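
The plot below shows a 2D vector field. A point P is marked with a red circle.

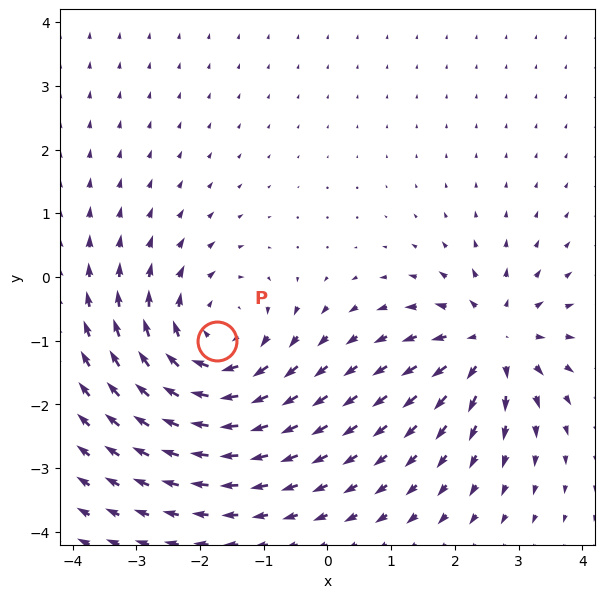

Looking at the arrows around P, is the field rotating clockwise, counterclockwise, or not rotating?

clockwise

Near P at (-1.7, -1.0) the arrows circulate clockwise. The curl (z-component) there is about -3; negative curl means clockwise rotation.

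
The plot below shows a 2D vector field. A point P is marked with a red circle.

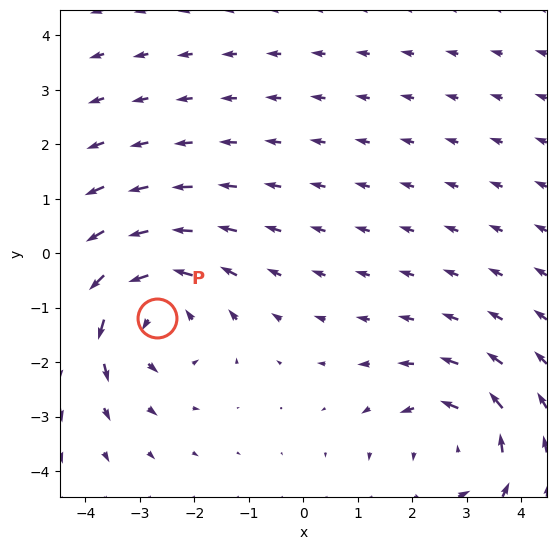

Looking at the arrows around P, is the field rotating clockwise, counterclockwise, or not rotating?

counterclockwise

Near P at (-2.7, -1.2) the arrows circulate counterclockwise. The curl (z-component) there is about +3; positive curl means counterclockwise rotation.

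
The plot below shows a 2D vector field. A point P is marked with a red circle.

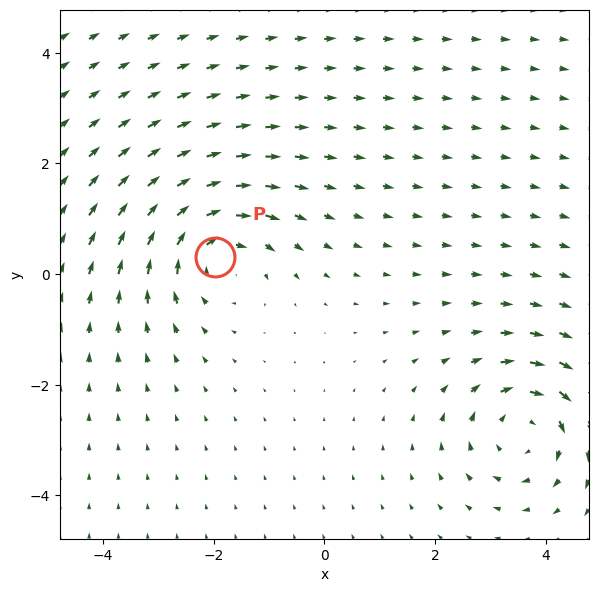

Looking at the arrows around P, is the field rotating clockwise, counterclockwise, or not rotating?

clockwise

Near P at (-2.0, 0.3) the arrows circulate clockwise. The curl (z-component) there is about -4; negative curl means clockwise rotation.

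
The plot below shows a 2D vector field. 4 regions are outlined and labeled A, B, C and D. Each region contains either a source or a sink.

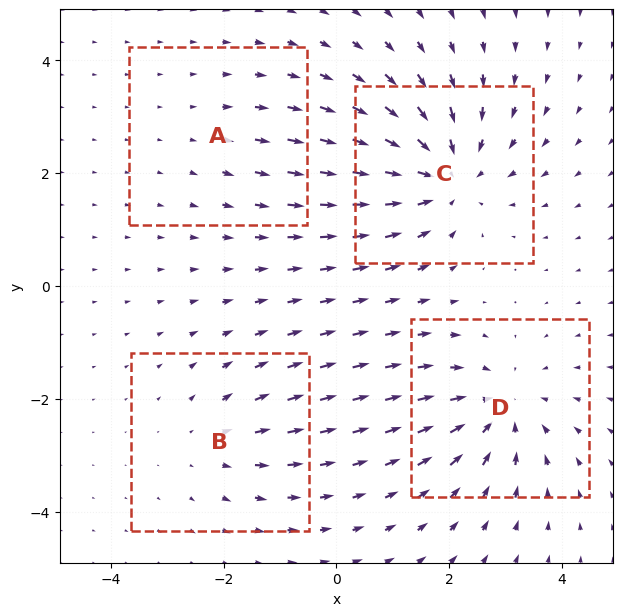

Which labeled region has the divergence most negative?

C

Divergence at each region's feature centre — A: about +2, B: about +3, C: about -6, D: about -5. Region C is most negative.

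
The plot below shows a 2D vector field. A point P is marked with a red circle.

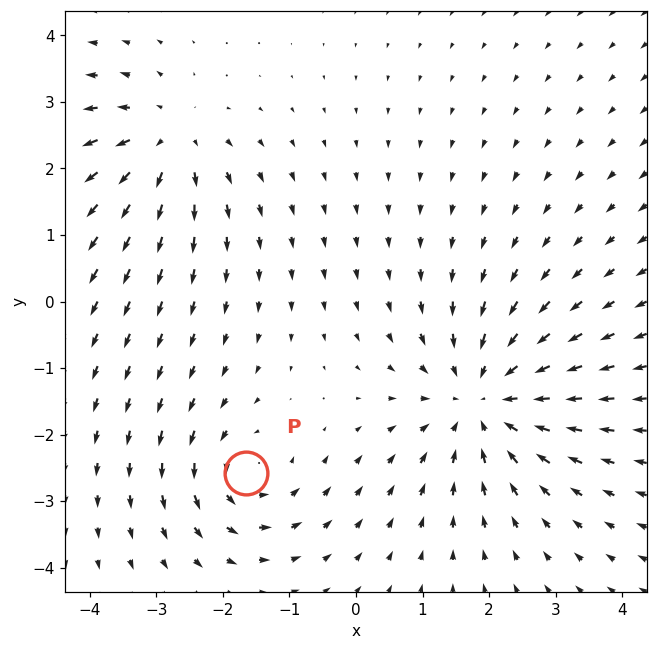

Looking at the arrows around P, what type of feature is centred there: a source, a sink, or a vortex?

vortex

At P (-1.7, -2.6) the arrows circulate counterclockwise. Divergence ≈0, curl about +4 — near-zero divergence with nonzero curl is a vortex.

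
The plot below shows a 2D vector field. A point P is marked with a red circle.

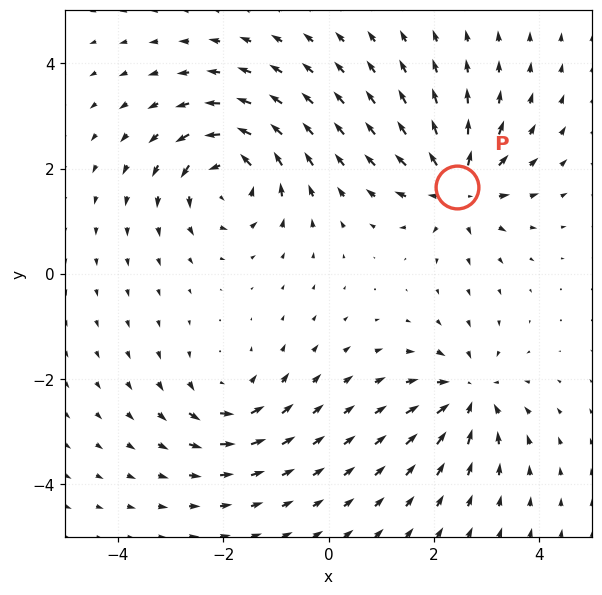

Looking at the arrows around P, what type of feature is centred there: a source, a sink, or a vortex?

source

At P (2.4, 1.7) the arrows spread outward. Divergence about +7, curl ≈0 — positive divergence with near-zero curl is a source.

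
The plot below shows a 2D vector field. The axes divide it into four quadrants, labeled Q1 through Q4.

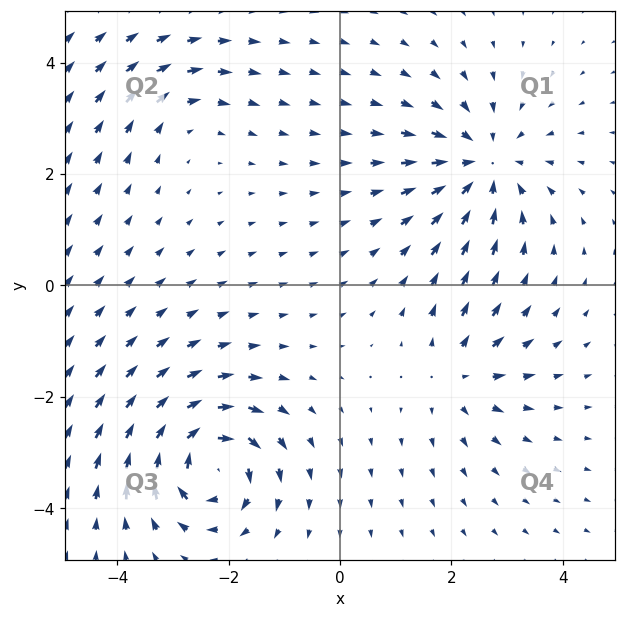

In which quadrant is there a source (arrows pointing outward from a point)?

Q4

The source sits at approximately (2.1, -1.6), which lies in quadrant Q4. The divergence there is about +3, positive as expected for a source.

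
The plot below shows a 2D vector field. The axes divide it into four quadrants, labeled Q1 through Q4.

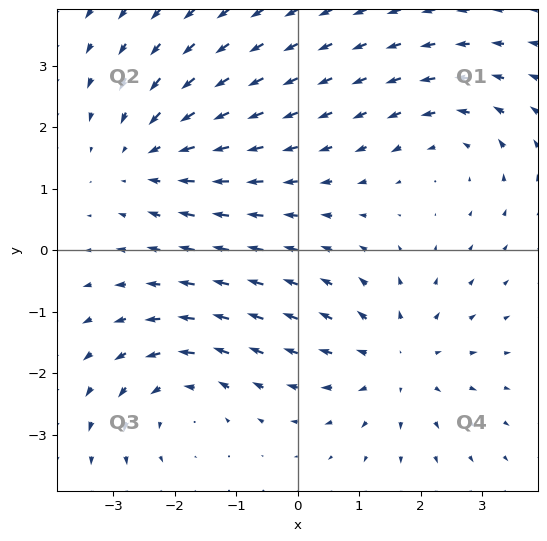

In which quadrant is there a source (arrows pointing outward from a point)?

The source sits at approximately (1.6, -1.8), which lies in quadrant Q4. The divergence there is about +4, positive as expected for a source.

Q4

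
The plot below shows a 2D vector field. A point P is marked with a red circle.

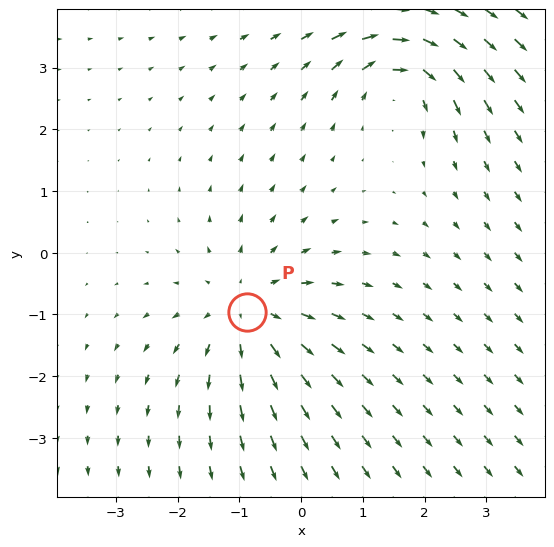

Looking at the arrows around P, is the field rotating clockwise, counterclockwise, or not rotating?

Near P at (-0.9, -1.0) the arrows show no circulation. The curl there is ≈0.

not rotating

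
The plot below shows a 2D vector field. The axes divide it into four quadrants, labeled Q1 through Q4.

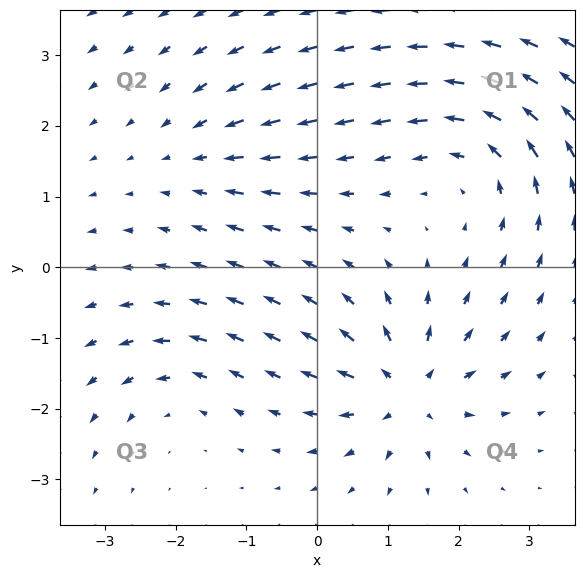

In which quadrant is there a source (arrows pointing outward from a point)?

Q4

The source sits at approximately (1.3, -1.7), which lies in quadrant Q4. The divergence there is about +6, positive as expected for a source.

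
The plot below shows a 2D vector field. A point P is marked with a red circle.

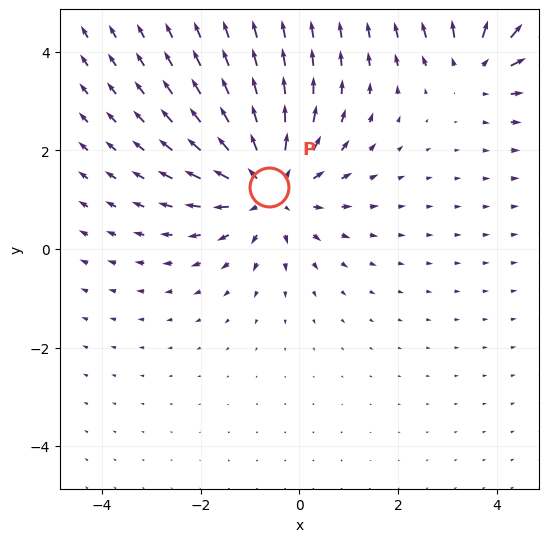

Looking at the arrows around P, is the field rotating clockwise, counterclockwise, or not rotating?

Near P at (-0.6, 1.2) the arrows show no circulation. The curl there is ≈0.

not rotating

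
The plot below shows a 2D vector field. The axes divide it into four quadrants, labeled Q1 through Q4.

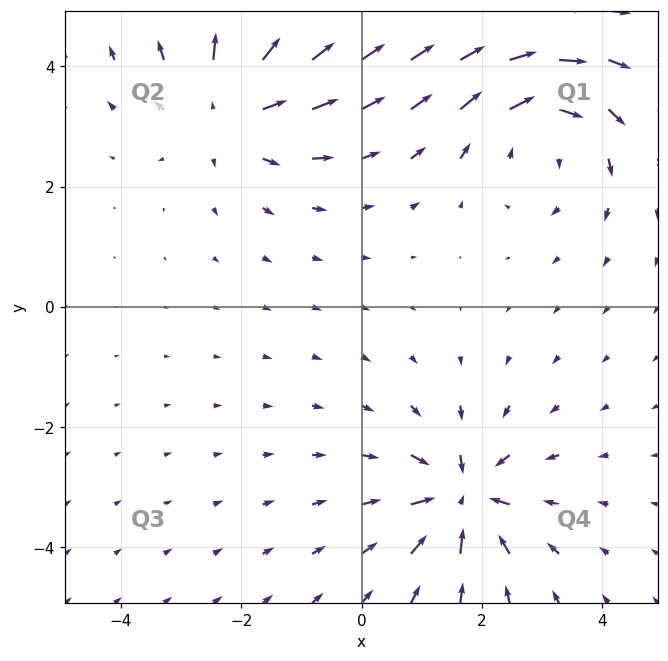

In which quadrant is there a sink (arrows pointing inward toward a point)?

Q4

The sink sits at approximately (1.7, -3.2), which lies in quadrant Q4. The divergence there is about -6, negative as expected for a sink.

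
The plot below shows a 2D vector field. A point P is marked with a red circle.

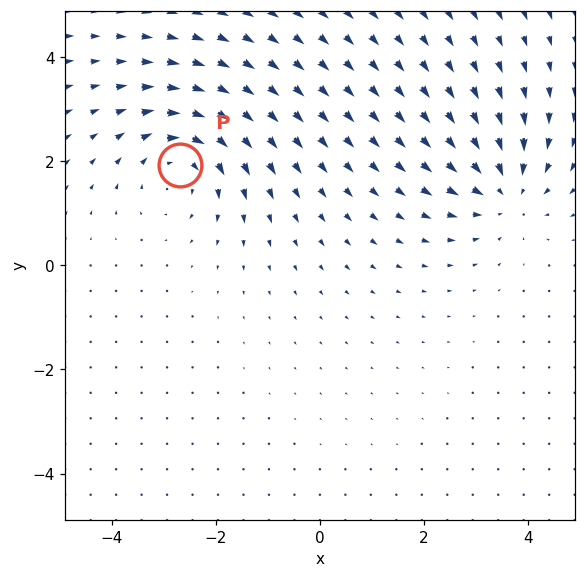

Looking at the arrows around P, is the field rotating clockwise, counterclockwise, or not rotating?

Near P at (-2.7, 1.9) the arrows circulate clockwise. The curl (z-component) there is about -4; negative curl means clockwise rotation.

clockwise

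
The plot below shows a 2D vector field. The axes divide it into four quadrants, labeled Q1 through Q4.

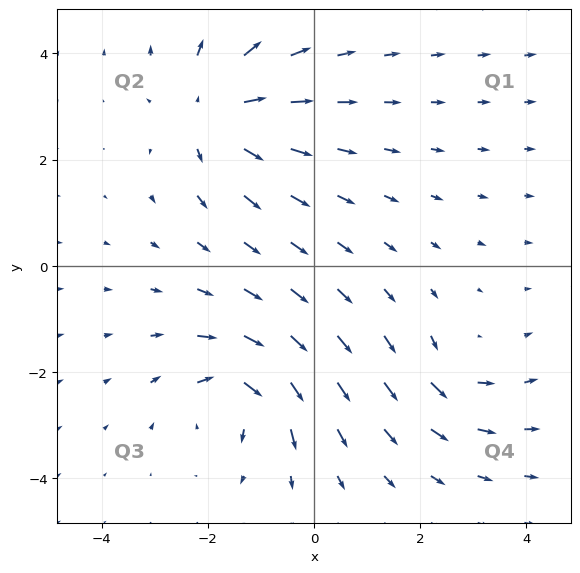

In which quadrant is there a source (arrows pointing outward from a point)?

Q2

The source sits at approximately (-1.9, 2.9), which lies in quadrant Q2. The divergence there is about +5, positive as expected for a source.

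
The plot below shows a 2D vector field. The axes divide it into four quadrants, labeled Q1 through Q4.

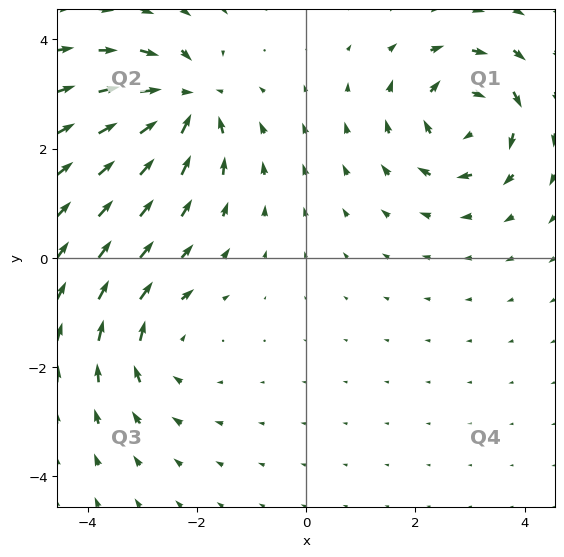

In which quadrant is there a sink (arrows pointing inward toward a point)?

Q2

The sink sits at approximately (-2.2, 2.9), which lies in quadrant Q2. The divergence there is about -6, negative as expected for a sink.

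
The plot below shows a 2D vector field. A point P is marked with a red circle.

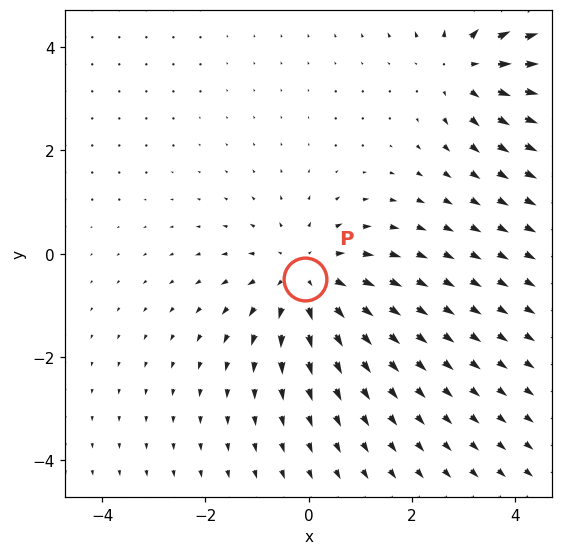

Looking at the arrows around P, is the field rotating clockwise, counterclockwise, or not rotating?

Near P at (-0.1, -0.5) the arrows show no circulation. The curl there is ≈0.

not rotating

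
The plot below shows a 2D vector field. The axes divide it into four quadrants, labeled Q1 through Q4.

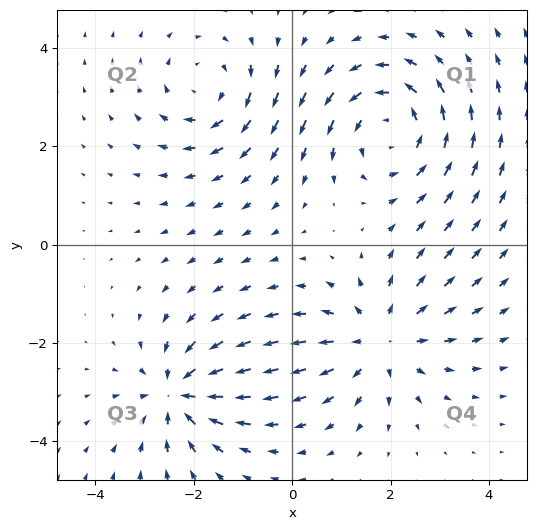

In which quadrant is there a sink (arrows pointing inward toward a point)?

The sink sits at approximately (-2.3, -3.0), which lies in quadrant Q3. The divergence there is about -4, negative as expected for a sink.

Q3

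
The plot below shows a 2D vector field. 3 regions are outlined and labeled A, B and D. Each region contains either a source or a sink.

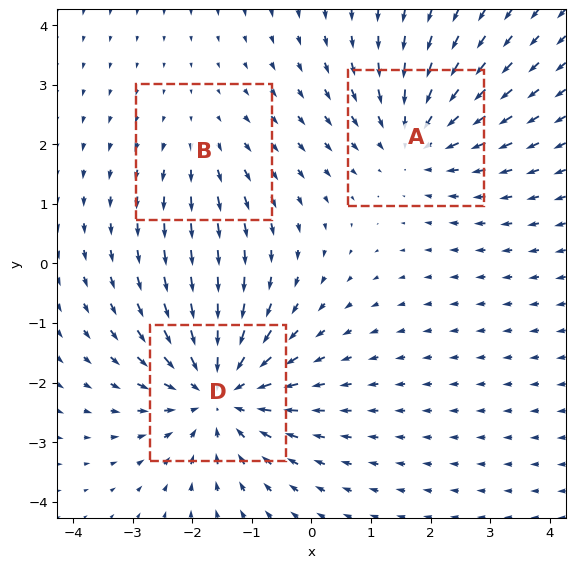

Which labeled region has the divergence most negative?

D

Divergence at each region's feature centre — A: about -3, B: about +2, D: about -4. Region D is most negative.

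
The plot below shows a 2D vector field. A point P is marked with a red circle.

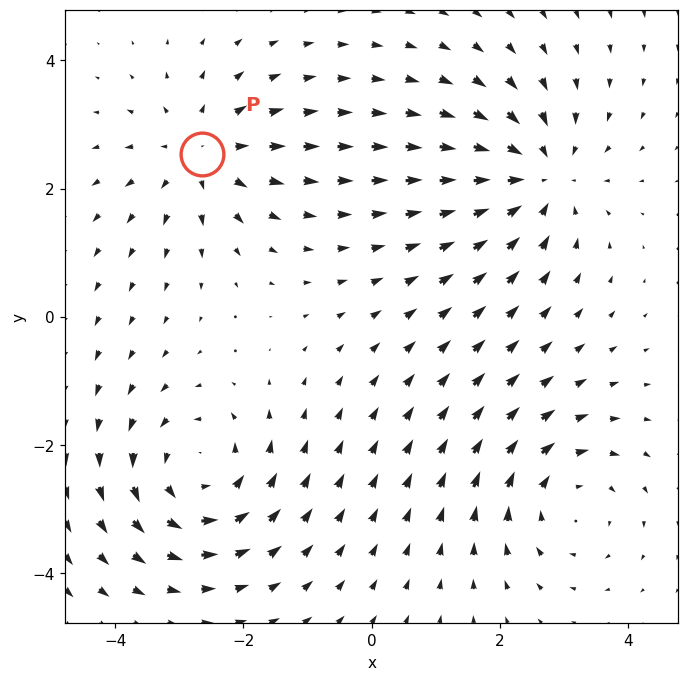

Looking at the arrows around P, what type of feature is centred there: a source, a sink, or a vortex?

At P (-2.6, 2.5) the arrows spread outward. Divergence about +4, curl ≈0 — positive divergence with near-zero curl is a source.

source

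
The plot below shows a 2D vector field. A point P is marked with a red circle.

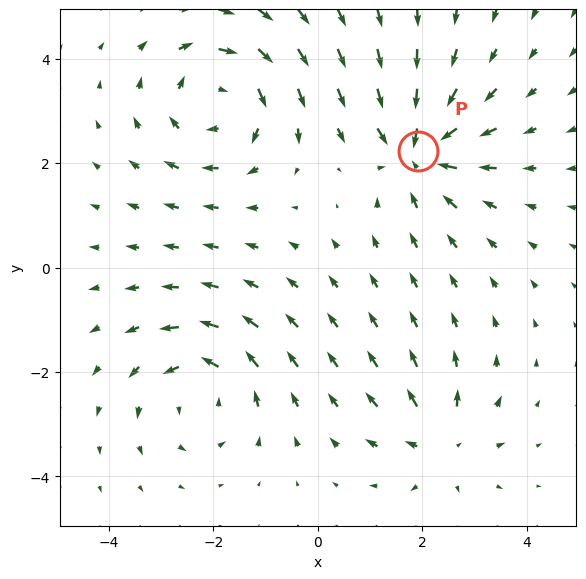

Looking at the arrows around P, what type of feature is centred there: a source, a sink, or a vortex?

At P (1.9, 2.2) the arrows converge inward. Divergence about -5, curl ≈0 — negative divergence with near-zero curl is a sink.

sink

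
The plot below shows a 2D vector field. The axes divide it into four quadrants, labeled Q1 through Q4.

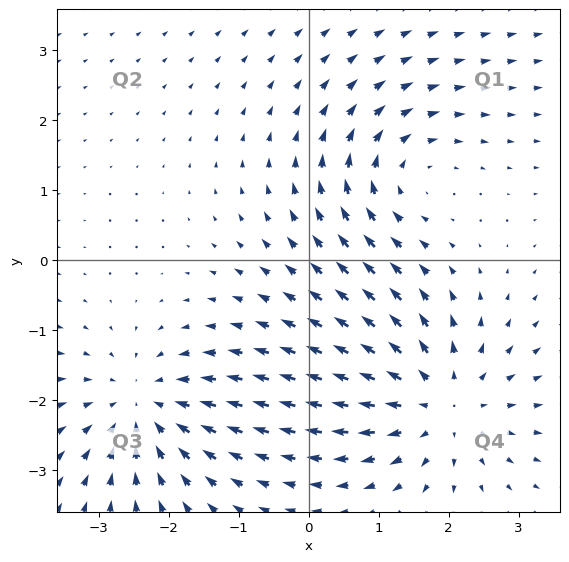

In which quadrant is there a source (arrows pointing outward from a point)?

Q4

The source sits at approximately (1.9, -2.0), which lies in quadrant Q4. The divergence there is about +4, positive as expected for a source.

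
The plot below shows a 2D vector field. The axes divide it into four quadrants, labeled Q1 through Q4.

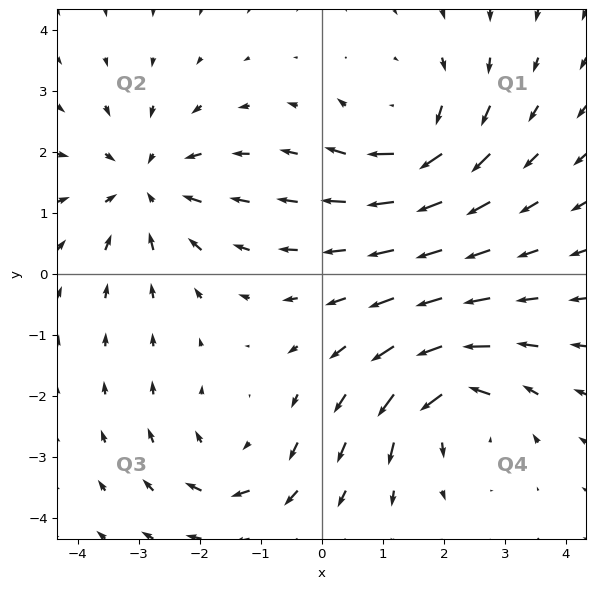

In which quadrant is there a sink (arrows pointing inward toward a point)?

Q2

The sink sits at approximately (-2.9, 1.4), which lies in quadrant Q2. The divergence there is about -4, negative as expected for a sink.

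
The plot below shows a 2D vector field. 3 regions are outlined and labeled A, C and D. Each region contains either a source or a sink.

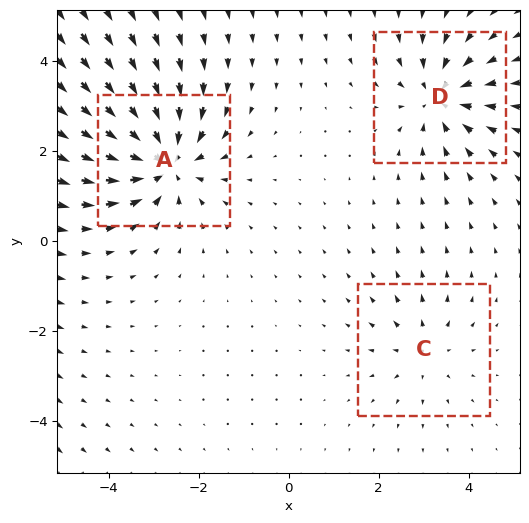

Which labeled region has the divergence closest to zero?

Divergence at each region's feature centre — A: about -5, C: about +2, D: about -4. Region C is closest to zero.

C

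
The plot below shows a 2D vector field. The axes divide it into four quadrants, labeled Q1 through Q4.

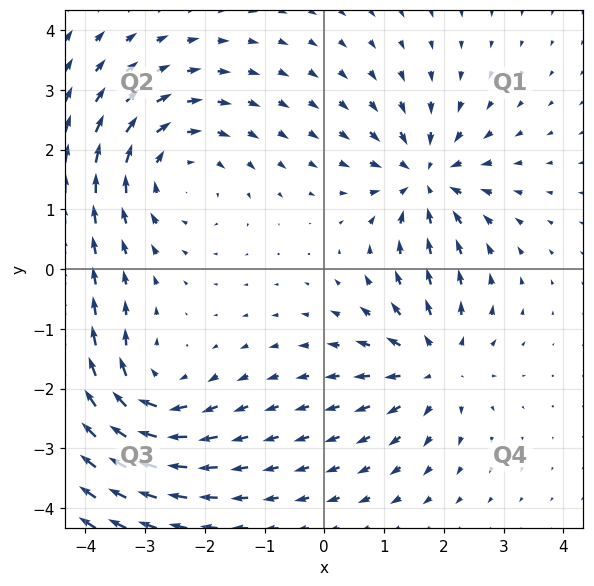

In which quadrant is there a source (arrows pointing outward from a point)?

The source sits at approximately (1.9, -1.6), which lies in quadrant Q4. The divergence there is about +4, positive as expected for a source.

Q4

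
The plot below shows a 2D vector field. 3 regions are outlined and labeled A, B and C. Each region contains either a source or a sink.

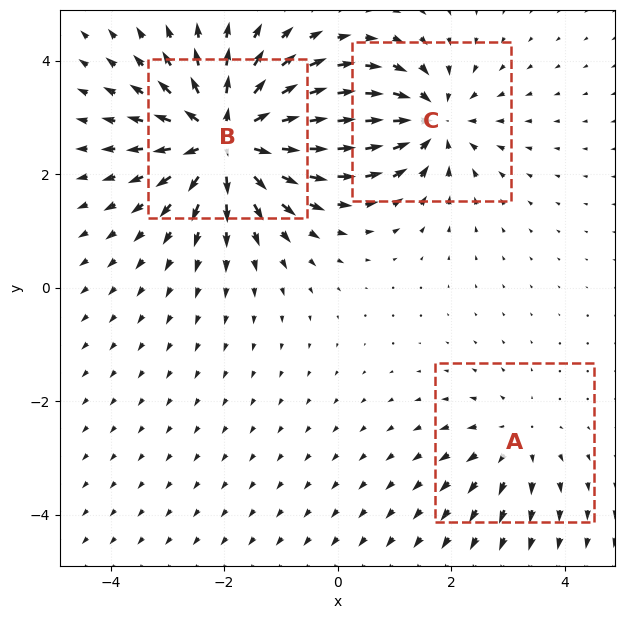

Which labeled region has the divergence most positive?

B

Divergence at each region's feature centre — A: about +2, B: about +6, C: about -4. Region B is most positive.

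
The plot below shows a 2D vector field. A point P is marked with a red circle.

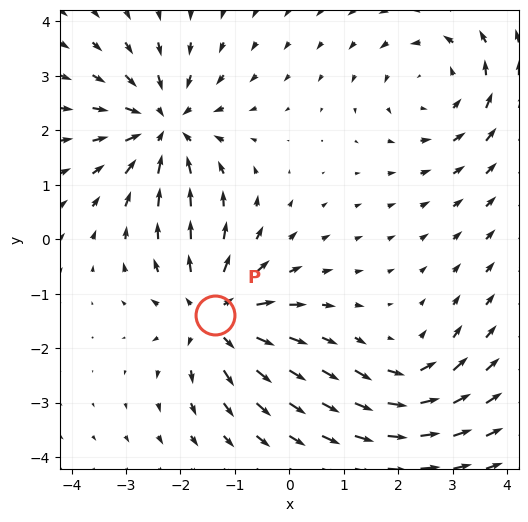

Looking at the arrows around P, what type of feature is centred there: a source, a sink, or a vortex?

source

At P (-1.4, -1.4) the arrows spread outward. Divergence about +5, curl ≈0 — positive divergence with near-zero curl is a source.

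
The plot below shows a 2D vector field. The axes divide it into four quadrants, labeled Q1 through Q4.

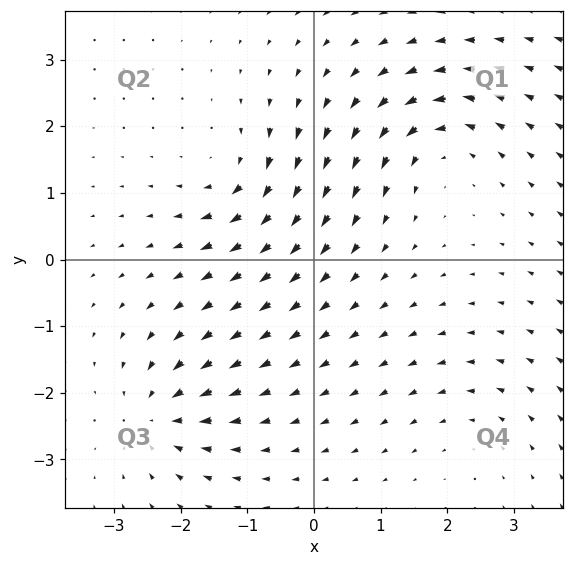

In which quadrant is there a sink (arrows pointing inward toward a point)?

Q3

The sink sits at approximately (-2.3, -2.3), which lies in quadrant Q3. The divergence there is about -5, negative as expected for a sink.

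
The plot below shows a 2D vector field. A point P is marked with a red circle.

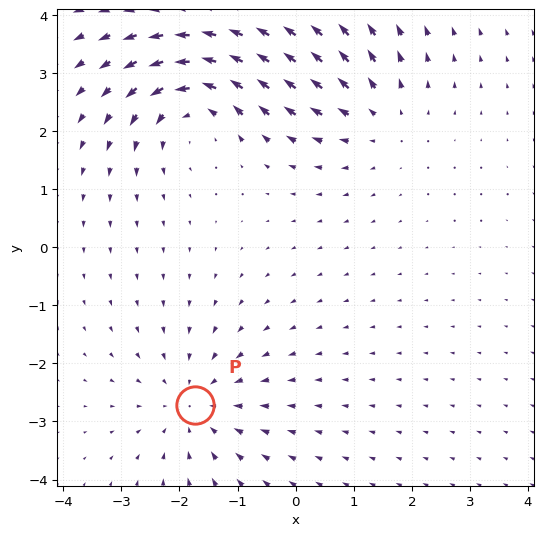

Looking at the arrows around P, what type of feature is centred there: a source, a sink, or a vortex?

sink

At P (-1.7, -2.7) the arrows converge inward. Divergence about -3, curl ≈0 — negative divergence with near-zero curl is a sink.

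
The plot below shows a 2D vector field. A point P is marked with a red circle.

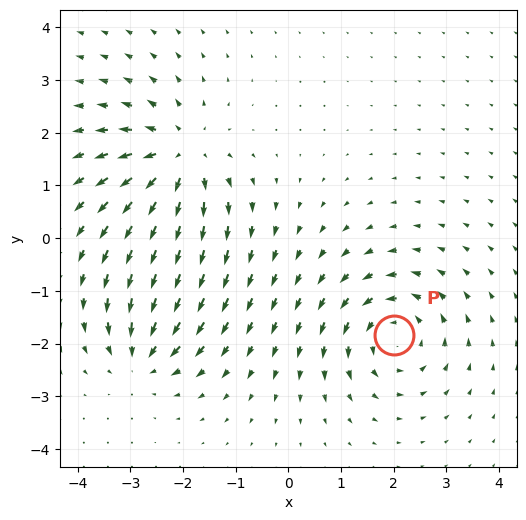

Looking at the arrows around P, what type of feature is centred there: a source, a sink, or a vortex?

At P (2.0, -1.8) the arrows circulate counterclockwise. Divergence ≈0, curl about +4 — near-zero divergence with nonzero curl is a vortex.

vortex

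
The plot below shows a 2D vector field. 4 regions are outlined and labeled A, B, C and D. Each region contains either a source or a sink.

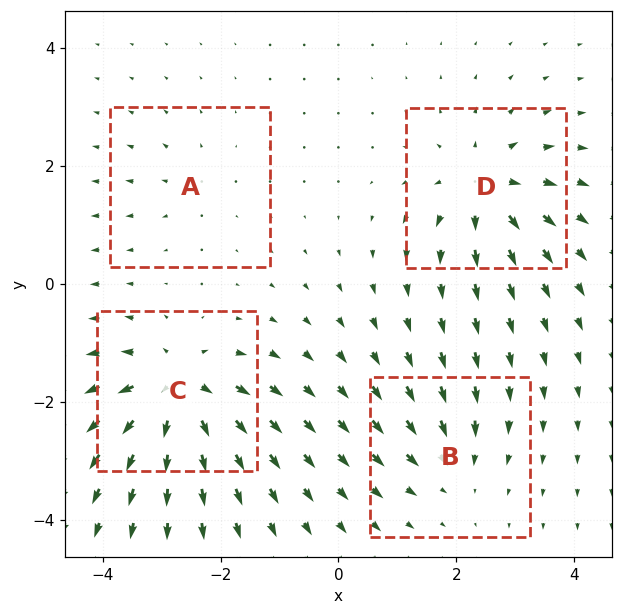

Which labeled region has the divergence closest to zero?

Divergence at each region's feature centre — A: about +3, B: about -4, C: about +8, D: about +7. Region A is closest to zero.

A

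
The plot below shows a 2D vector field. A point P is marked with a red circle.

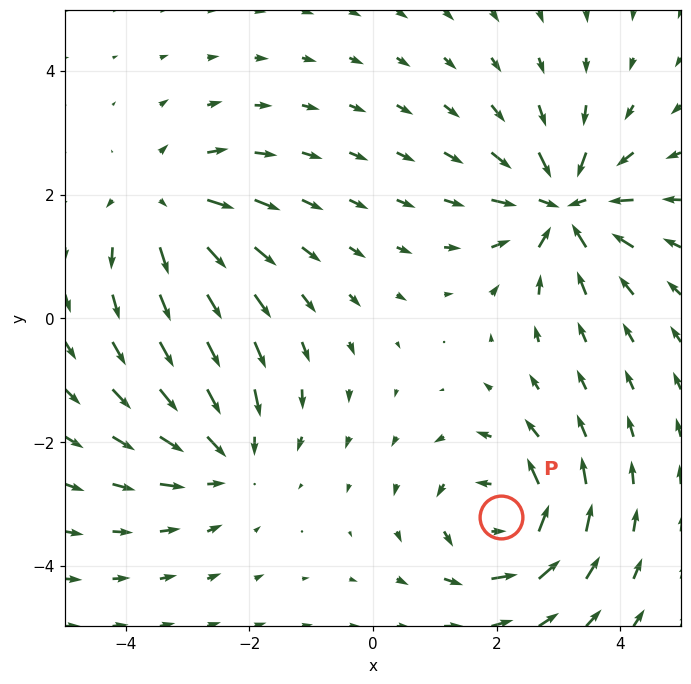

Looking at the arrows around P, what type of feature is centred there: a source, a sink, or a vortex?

At P (2.1, -3.2) the arrows circulate counterclockwise. Divergence ≈0, curl about +5 — near-zero divergence with nonzero curl is a vortex.

vortex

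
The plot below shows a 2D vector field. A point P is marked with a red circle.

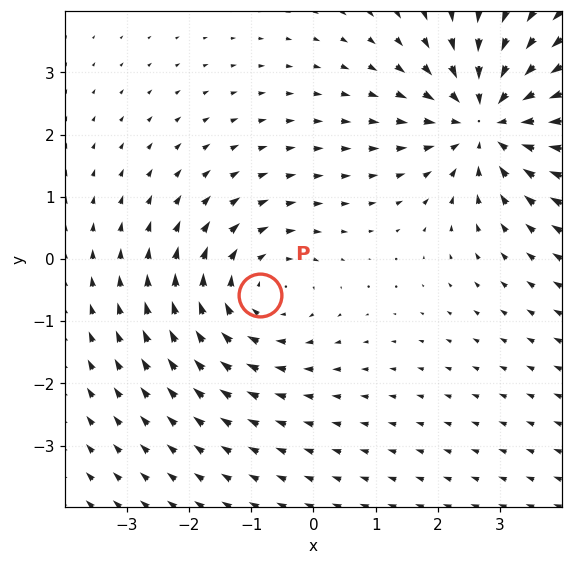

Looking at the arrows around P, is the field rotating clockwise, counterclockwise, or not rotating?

Near P at (-0.9, -0.6) the arrows circulate clockwise. The curl (z-component) there is about -3; negative curl means clockwise rotation.

clockwise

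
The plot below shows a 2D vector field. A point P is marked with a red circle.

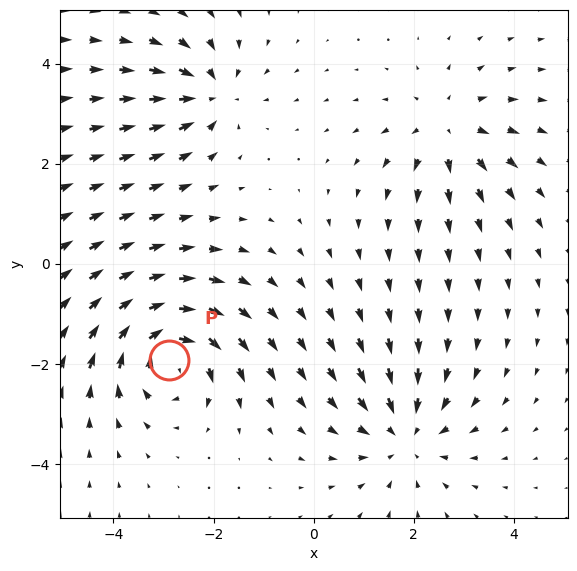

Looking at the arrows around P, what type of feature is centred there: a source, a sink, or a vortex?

vortex

At P (-2.9, -1.9) the arrows circulate clockwise. Divergence ≈0, curl about -5 — near-zero divergence with nonzero curl is a vortex.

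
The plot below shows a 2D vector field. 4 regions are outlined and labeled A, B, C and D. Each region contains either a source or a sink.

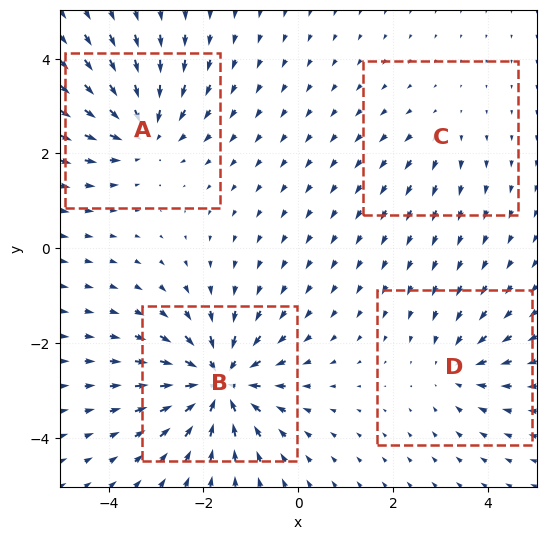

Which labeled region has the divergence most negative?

Divergence at each region's feature centre — A: about -5, B: about -8, C: about +2, D: about -4. Region B is most negative.

B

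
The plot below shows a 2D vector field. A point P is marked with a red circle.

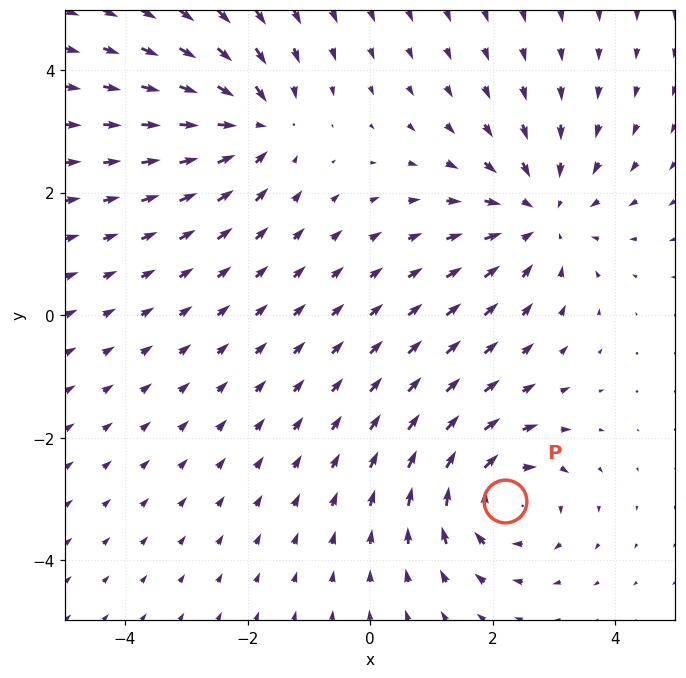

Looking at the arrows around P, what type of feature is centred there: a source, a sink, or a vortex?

At P (2.2, -3.0) the arrows circulate clockwise. Divergence ≈0, curl about -4 — near-zero divergence with nonzero curl is a vortex.

vortex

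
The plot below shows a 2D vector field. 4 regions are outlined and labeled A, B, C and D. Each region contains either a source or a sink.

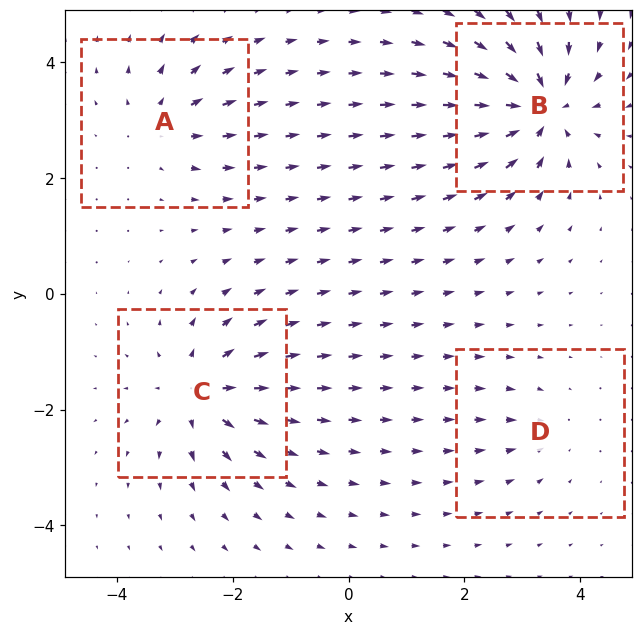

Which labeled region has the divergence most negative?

B

Divergence at each region's feature centre — A: about +4, B: about -8, C: about +6, D: about -3. Region B is most negative.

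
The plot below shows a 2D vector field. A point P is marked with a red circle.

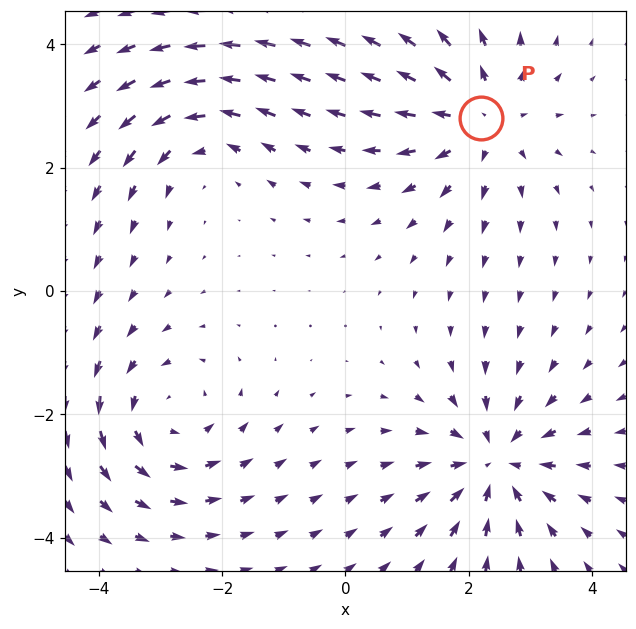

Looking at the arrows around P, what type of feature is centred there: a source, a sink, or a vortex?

At P (2.2, 2.8) the arrows spread outward. Divergence about +4, curl ≈0 — positive divergence with near-zero curl is a source.

source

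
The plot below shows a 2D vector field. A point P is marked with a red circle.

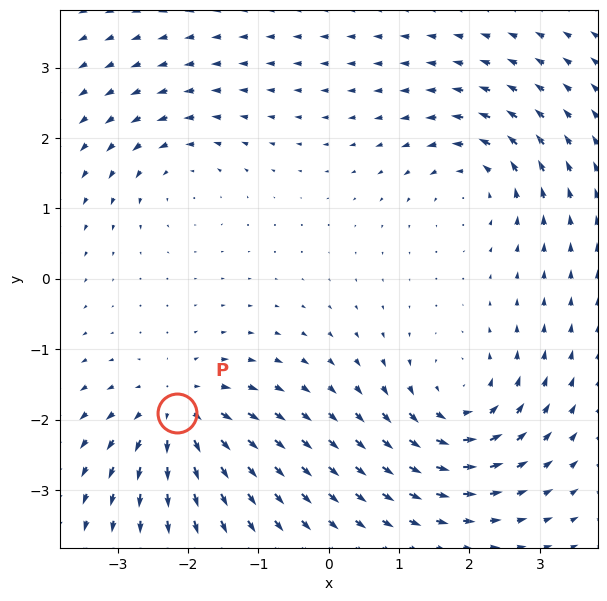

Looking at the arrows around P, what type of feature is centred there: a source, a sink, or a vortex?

source

At P (-2.2, -1.9) the arrows spread outward. Divergence about +6, curl ≈0 — positive divergence with near-zero curl is a source.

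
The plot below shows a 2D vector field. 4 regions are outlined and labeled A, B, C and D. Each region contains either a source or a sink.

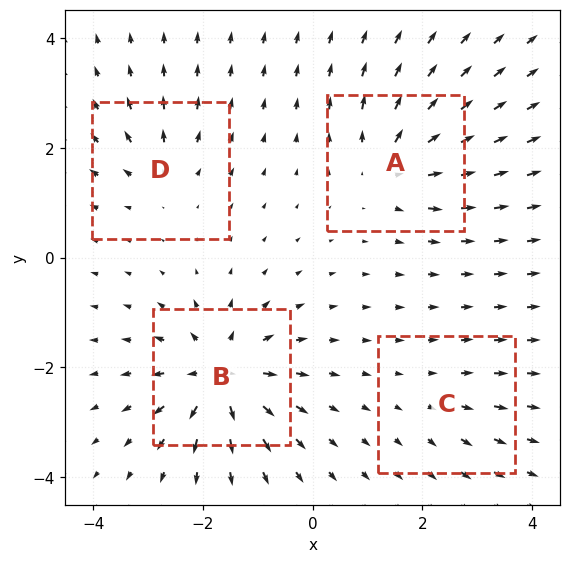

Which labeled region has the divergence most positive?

Divergence at each region's feature centre — A: about +6, B: about +9, C: about +3, D: about +4. Region B is most positive.

B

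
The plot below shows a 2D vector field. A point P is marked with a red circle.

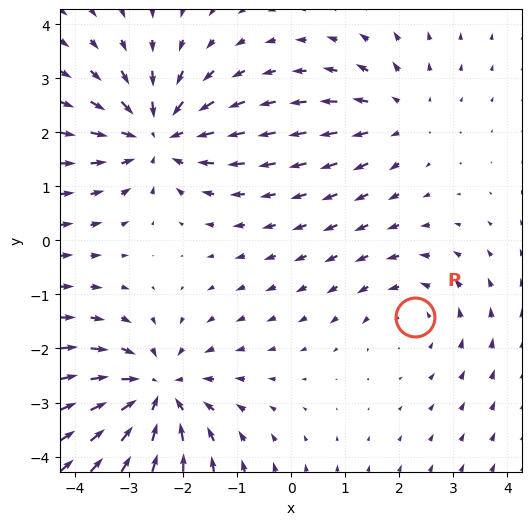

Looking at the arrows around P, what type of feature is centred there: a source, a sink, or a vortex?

vortex

At P (2.3, -1.4) the arrows circulate counterclockwise. Divergence ≈0, curl about +2 — near-zero divergence with nonzero curl is a vortex.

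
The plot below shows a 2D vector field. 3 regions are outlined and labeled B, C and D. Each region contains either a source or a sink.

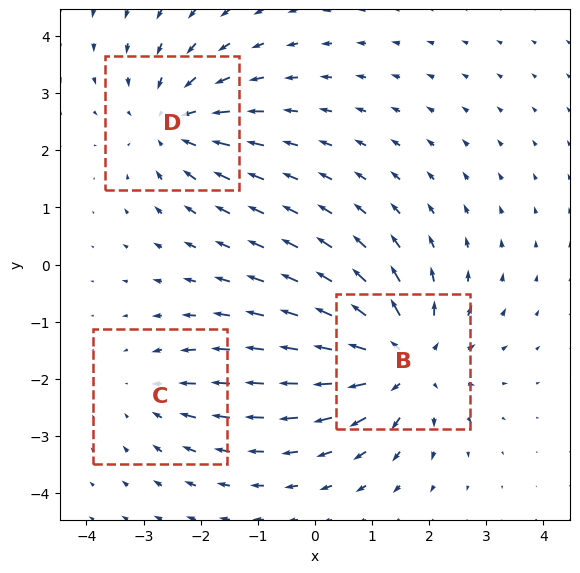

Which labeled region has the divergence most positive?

B

Divergence at each region's feature centre — B: about +5, C: about -2, D: about -3. Region B is most positive.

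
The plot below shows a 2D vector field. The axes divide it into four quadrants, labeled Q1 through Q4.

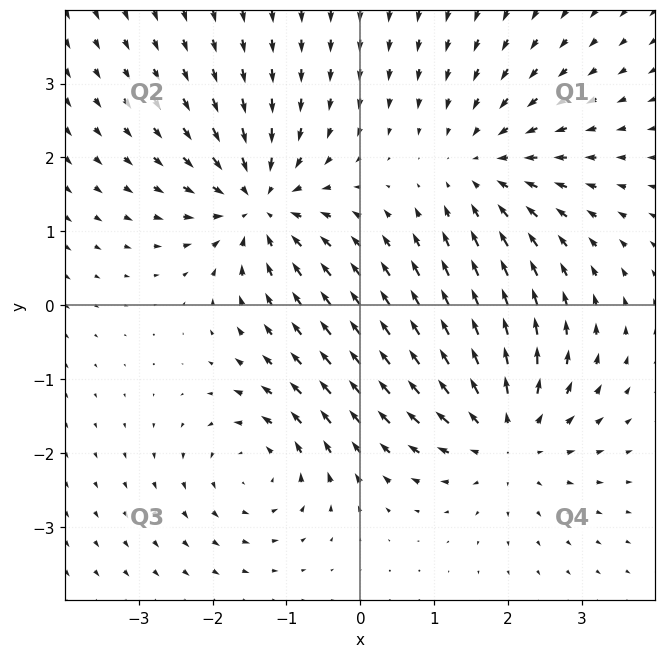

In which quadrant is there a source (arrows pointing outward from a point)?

Q4

The source sits at approximately (2.0, -1.7), which lies in quadrant Q4. The divergence there is about +5, positive as expected for a source.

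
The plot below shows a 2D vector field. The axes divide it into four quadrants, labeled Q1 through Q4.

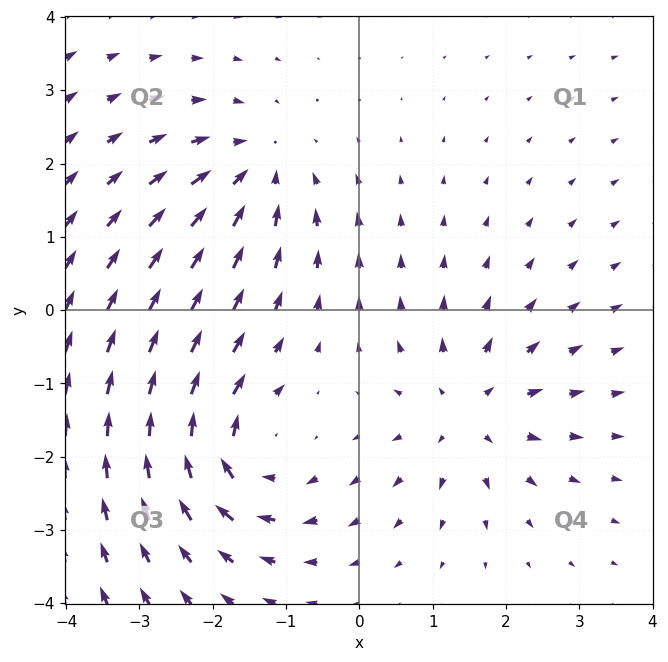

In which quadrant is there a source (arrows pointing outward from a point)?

The source sits at approximately (1.5, -1.4), which lies in quadrant Q4. The divergence there is about +4, positive as expected for a source.

Q4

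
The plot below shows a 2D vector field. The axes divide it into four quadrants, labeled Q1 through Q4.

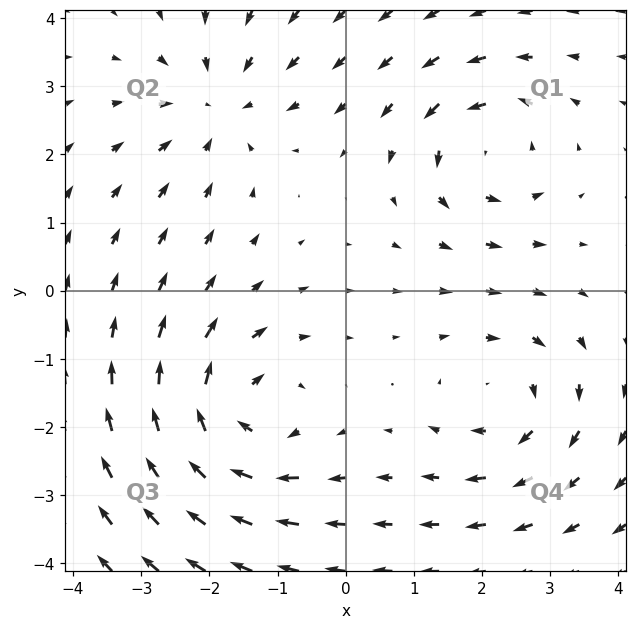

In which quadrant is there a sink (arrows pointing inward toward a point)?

Q2

The sink sits at approximately (-1.9, 2.7), which lies in quadrant Q2. The divergence there is about -4, negative as expected for a sink.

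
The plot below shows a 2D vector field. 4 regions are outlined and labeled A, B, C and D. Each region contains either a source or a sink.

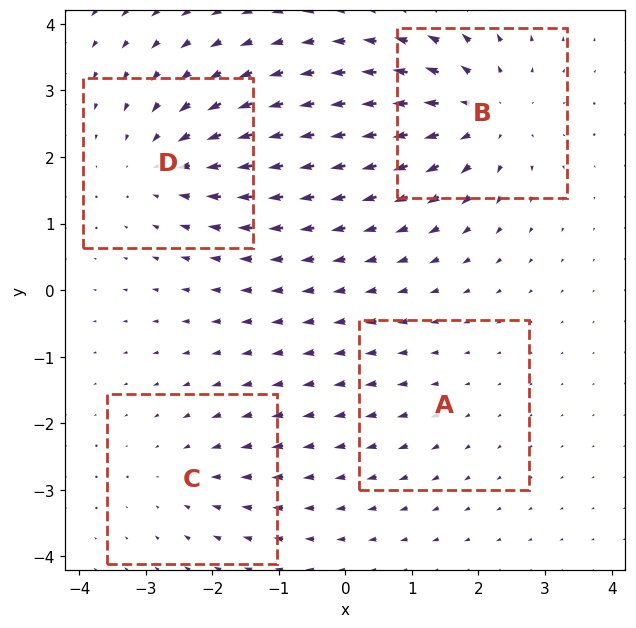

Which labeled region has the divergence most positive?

Divergence at each region's feature centre — A: about +2, B: about +6, C: about -3, D: about -5. Region B is most positive.

B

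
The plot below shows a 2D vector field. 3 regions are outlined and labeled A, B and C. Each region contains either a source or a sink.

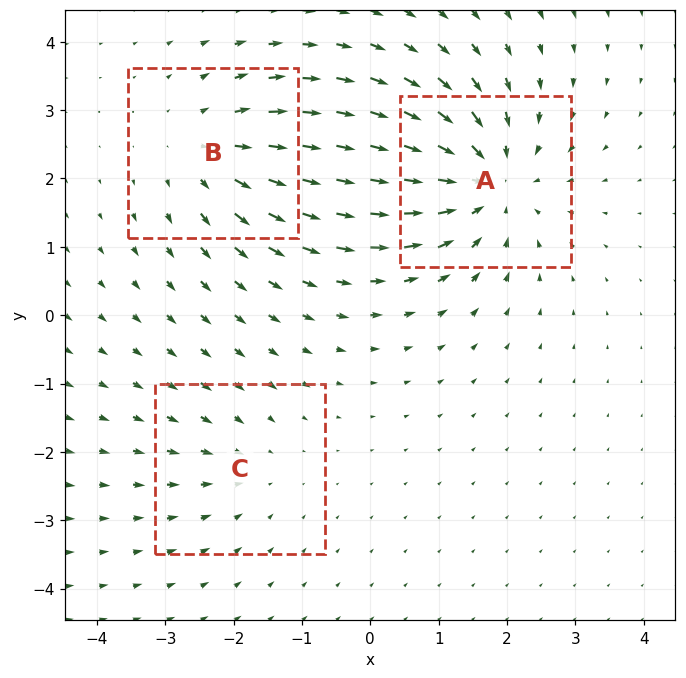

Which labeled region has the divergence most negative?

Divergence at each region's feature centre — A: about -4, B: about +3, C: about -2. Region A is most negative.

A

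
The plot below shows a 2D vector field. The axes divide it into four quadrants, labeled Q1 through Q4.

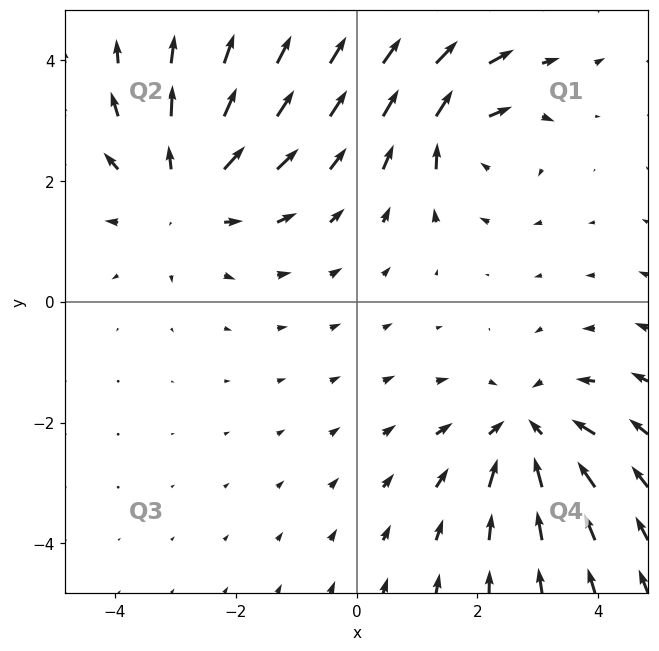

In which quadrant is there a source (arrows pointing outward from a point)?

Q2

The source sits at approximately (-2.9, 1.8), which lies in quadrant Q2. The divergence there is about +3, positive as expected for a source.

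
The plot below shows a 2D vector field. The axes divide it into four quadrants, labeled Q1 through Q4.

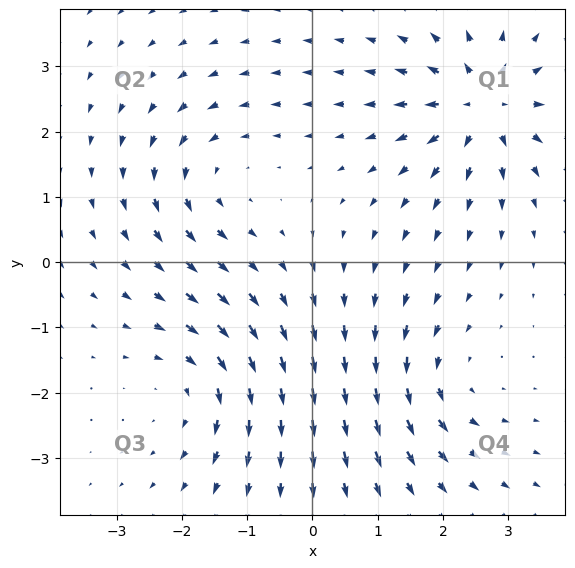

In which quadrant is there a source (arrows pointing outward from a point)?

The source sits at approximately (2.6, 2.4), which lies in quadrant Q1. The divergence there is about +6, positive as expected for a source.

Q1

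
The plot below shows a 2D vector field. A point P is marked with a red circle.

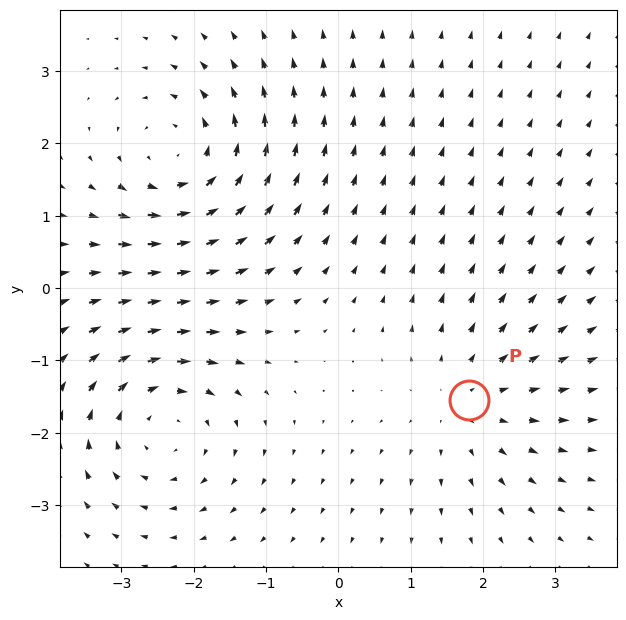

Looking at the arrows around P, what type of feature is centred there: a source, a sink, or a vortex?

source

At P (1.8, -1.5) the arrows spread outward. Divergence about +3, curl ≈0 — positive divergence with near-zero curl is a source.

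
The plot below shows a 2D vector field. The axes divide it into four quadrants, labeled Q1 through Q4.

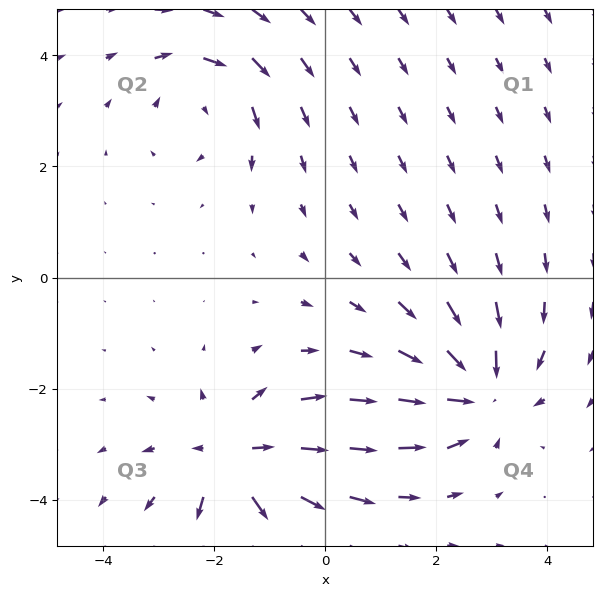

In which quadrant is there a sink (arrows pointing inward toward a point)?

Q4

The sink sits at approximately (2.8, -2.1), which lies in quadrant Q4. The divergence there is about -5, negative as expected for a sink.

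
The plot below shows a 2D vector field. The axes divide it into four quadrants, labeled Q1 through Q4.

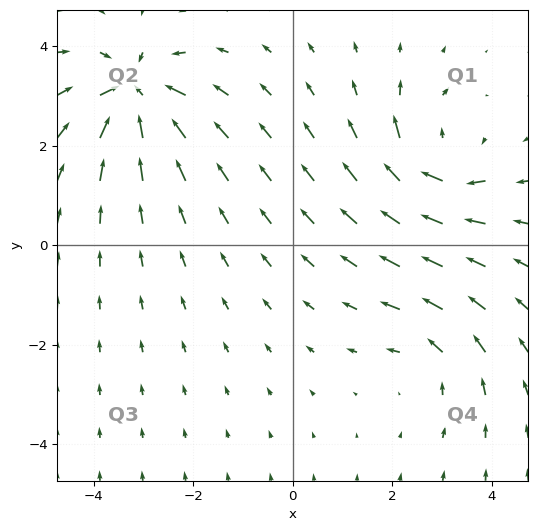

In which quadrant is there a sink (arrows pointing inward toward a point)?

The sink sits at approximately (-3.2, 3.0), which lies in quadrant Q2. The divergence there is about -6, negative as expected for a sink.

Q2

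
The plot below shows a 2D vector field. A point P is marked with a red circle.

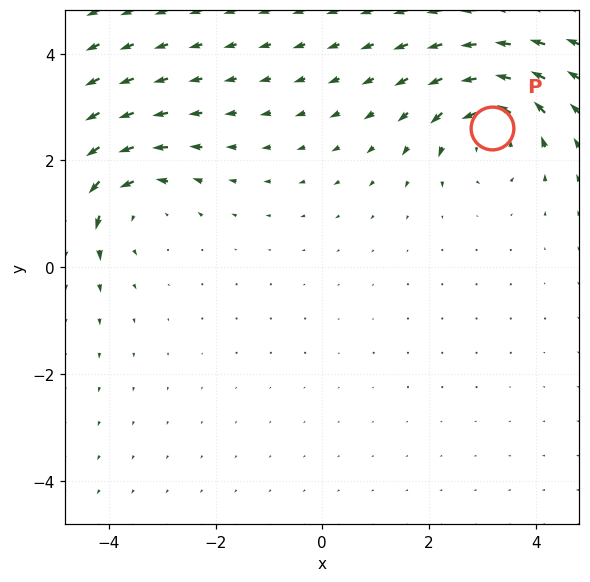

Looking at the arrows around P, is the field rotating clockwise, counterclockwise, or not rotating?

counterclockwise

Near P at (3.2, 2.6) the arrows circulate counterclockwise. The curl (z-component) there is about +4; positive curl means counterclockwise rotation.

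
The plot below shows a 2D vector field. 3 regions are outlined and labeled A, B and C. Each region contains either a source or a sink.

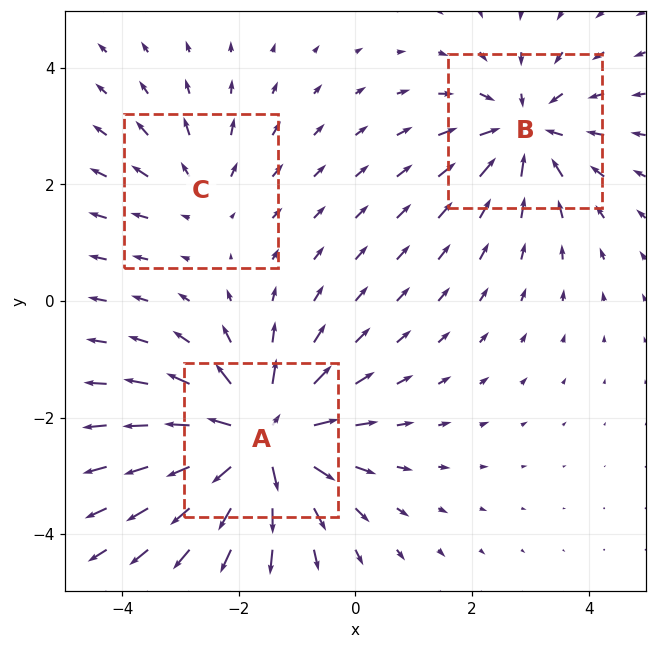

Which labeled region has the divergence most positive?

A

Divergence at each region's feature centre — A: about +5, B: about -4, C: about +2. Region A is most positive.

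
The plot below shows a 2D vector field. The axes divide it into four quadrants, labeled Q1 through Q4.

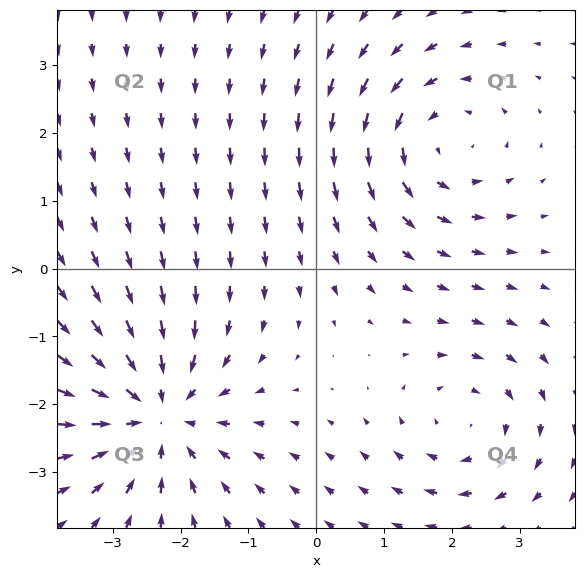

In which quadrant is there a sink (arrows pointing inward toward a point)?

The sink sits at approximately (-2.3, -2.1), which lies in quadrant Q3. The divergence there is about -4, negative as expected for a sink.

Q3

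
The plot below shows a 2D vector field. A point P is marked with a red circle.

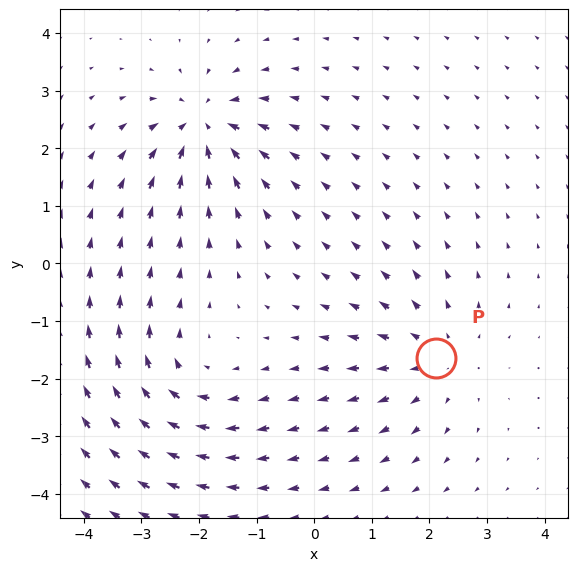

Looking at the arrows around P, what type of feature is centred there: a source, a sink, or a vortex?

source

At P (2.1, -1.6) the arrows spread outward. Divergence about +3, curl ≈0 — positive divergence with near-zero curl is a source.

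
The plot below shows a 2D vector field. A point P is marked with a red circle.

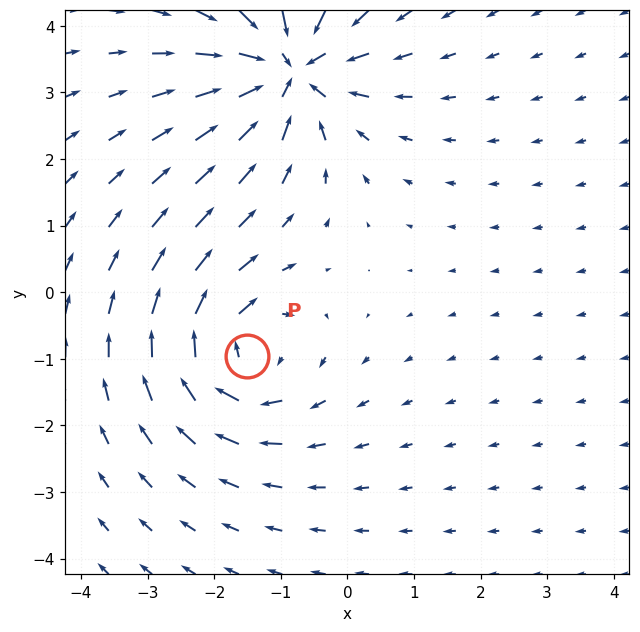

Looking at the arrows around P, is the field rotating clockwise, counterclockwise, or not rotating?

clockwise

Near P at (-1.5, -1.0) the arrows circulate clockwise. The curl (z-component) there is about -4; negative curl means clockwise rotation.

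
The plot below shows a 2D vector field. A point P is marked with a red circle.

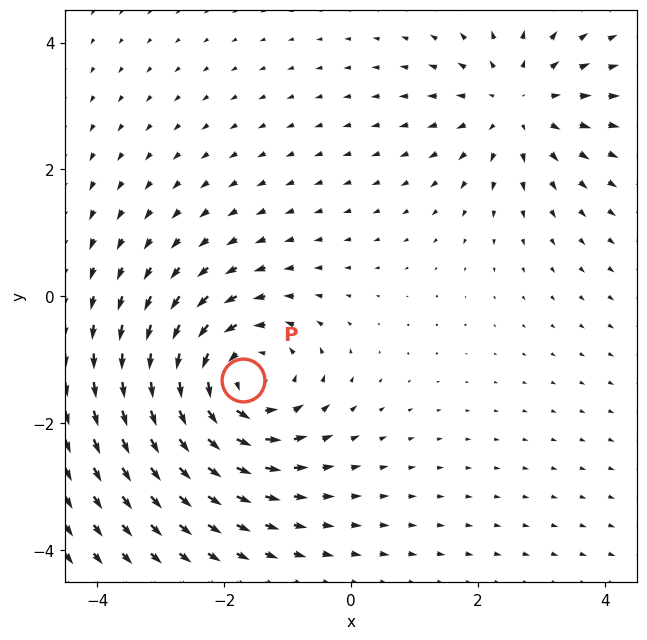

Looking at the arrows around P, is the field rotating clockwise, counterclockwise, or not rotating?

Near P at (-1.7, -1.3) the arrows circulate counterclockwise. The curl (z-component) there is about +4; positive curl means counterclockwise rotation.

counterclockwise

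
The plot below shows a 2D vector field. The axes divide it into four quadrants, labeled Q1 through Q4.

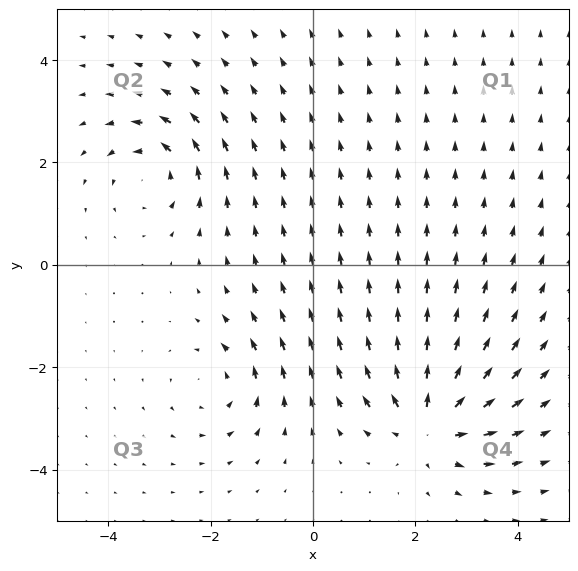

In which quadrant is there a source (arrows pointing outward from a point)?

The source sits at approximately (2.3, -3.1), which lies in quadrant Q4. The divergence there is about +6, positive as expected for a source.

Q4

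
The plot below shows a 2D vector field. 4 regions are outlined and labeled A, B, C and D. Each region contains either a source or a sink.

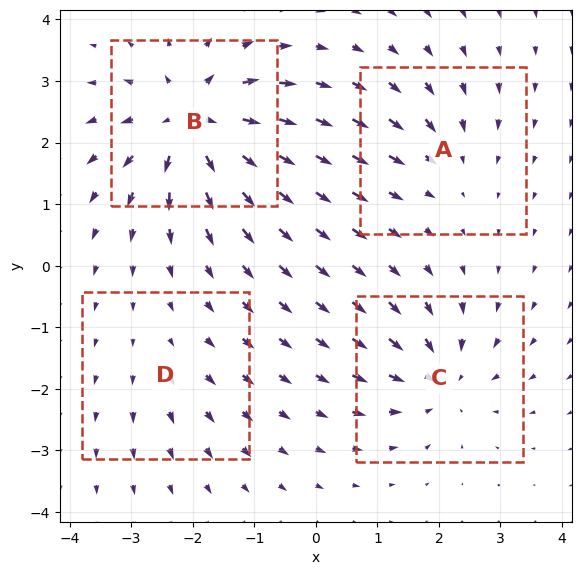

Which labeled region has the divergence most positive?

Divergence at each region's feature centre — A: about -3, B: about +8, C: about -5, D: about +2. Region B is most positive.

B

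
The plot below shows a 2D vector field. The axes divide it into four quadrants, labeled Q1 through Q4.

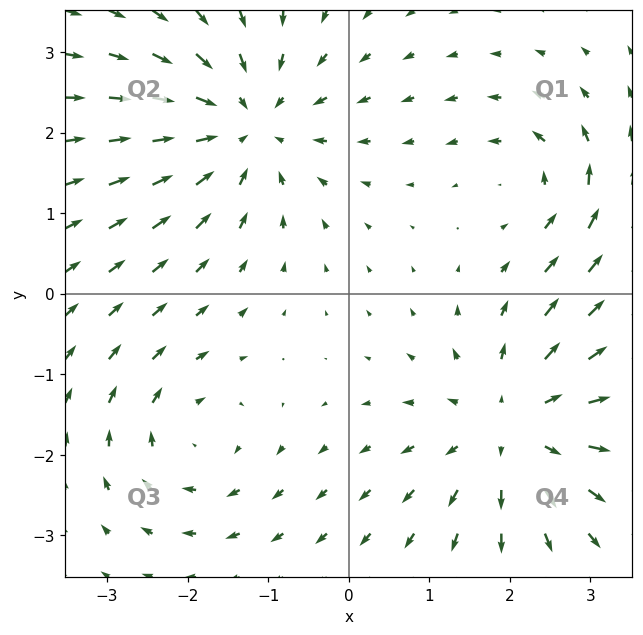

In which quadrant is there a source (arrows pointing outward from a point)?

The source sits at approximately (2.1, -1.6), which lies in quadrant Q4. The divergence there is about +4, positive as expected for a source.

Q4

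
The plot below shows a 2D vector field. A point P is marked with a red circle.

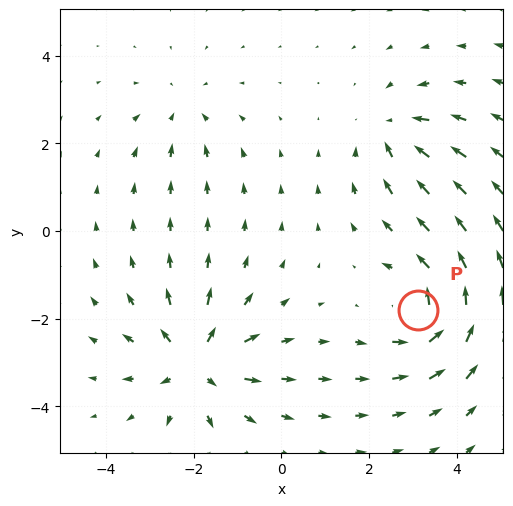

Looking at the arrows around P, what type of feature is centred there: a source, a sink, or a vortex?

vortex

At P (3.1, -1.8) the arrows circulate counterclockwise. Divergence ≈0, curl about +5 — near-zero divergence with nonzero curl is a vortex.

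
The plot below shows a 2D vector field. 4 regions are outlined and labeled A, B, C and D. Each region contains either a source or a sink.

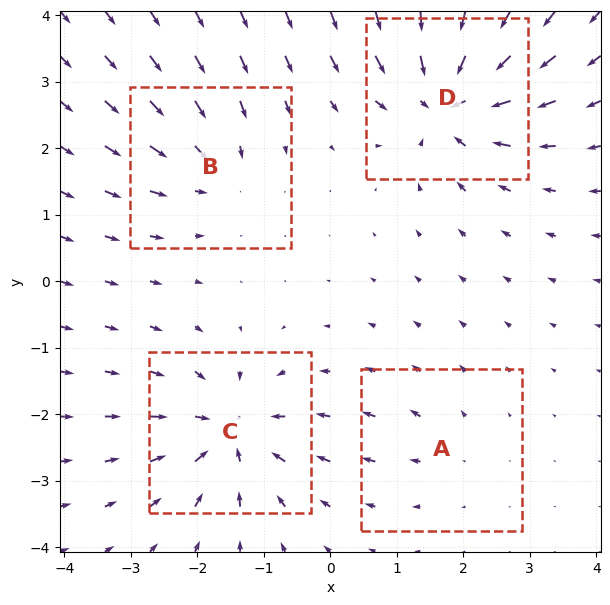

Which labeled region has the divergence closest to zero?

Divergence at each region's feature centre — A: about +2, B: about -4, C: about -7, D: about -8. Region A is closest to zero.

A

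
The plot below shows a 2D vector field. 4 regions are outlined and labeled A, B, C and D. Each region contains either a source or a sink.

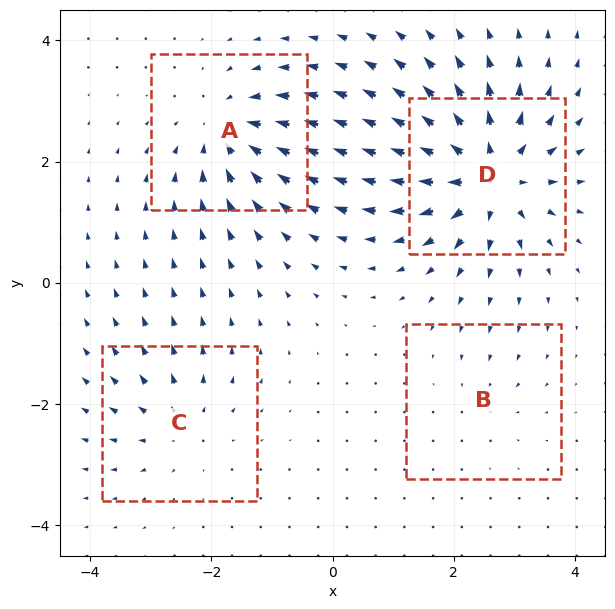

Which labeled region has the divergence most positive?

D

Divergence at each region's feature centre — A: about -5, B: about -2, C: about +4, D: about +8. Region D is most positive.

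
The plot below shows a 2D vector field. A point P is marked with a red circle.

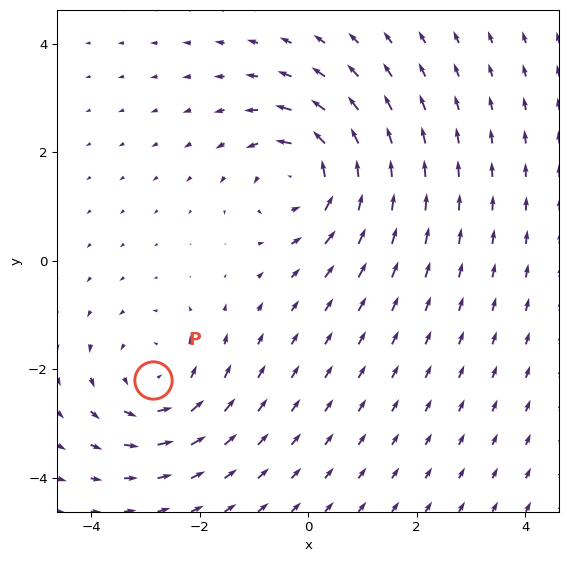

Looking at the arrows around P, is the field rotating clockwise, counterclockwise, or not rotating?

counterclockwise

Near P at (-2.9, -2.2) the arrows circulate counterclockwise. The curl (z-component) there is about +4; positive curl means counterclockwise rotation.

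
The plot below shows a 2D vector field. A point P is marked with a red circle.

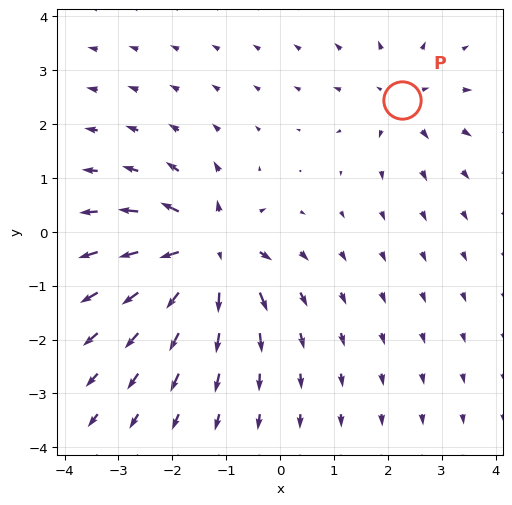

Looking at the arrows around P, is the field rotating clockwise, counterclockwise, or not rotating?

not rotating

Near P at (2.3, 2.5) the arrows show no circulation. The curl there is ≈0.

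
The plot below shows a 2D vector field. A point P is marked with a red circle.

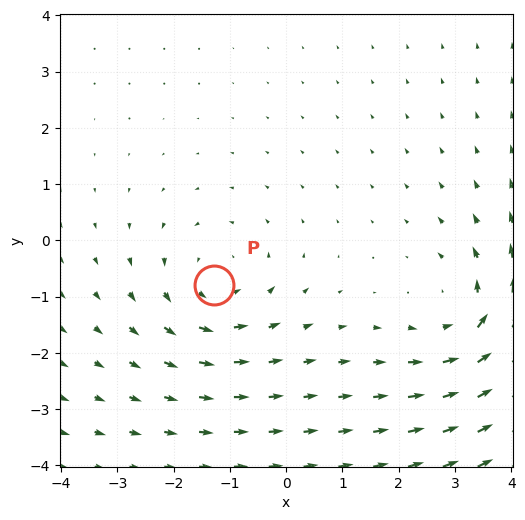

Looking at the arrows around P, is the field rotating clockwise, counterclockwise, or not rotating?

Near P at (-1.3, -0.8) the arrows circulate counterclockwise. The curl (z-component) there is about +2; positive curl means counterclockwise rotation.

counterclockwise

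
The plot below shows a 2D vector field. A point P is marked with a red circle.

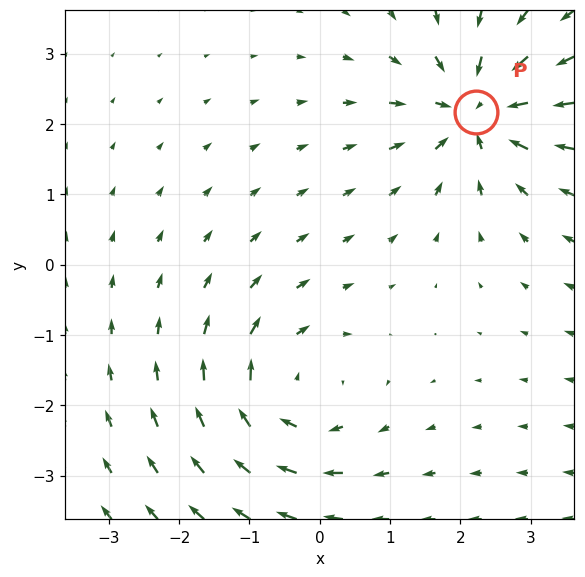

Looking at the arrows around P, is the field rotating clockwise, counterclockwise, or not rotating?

Near P at (2.2, 2.2) the arrows show no circulation. The curl there is ≈0.

not rotating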